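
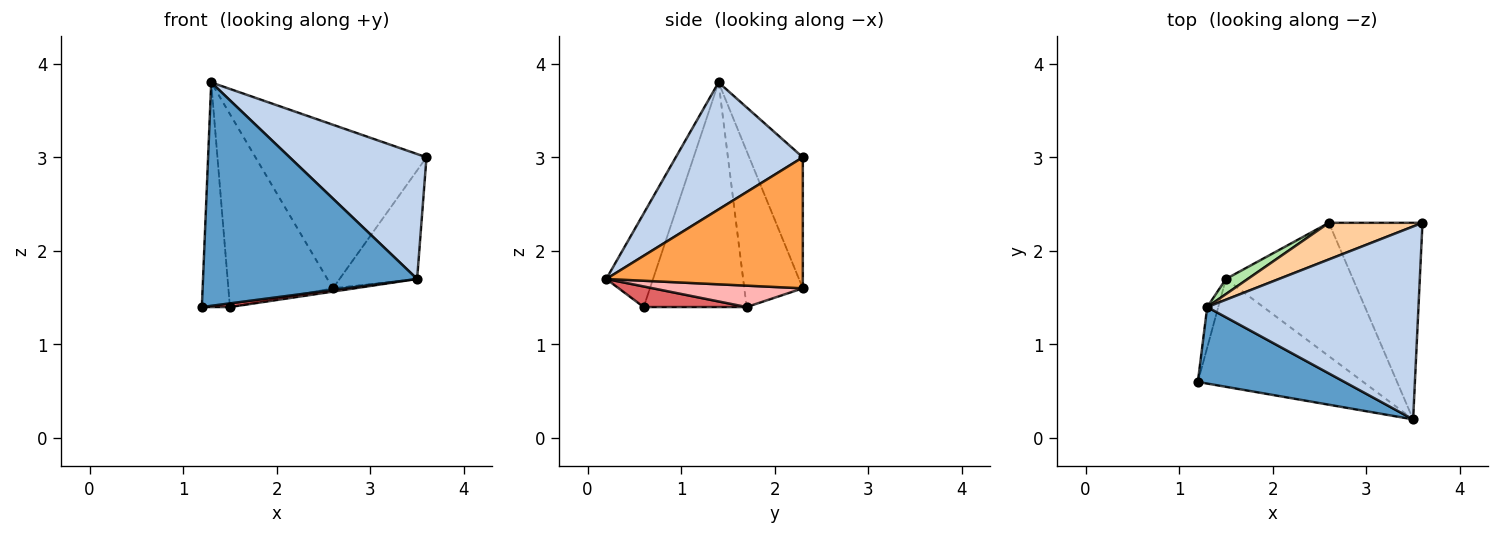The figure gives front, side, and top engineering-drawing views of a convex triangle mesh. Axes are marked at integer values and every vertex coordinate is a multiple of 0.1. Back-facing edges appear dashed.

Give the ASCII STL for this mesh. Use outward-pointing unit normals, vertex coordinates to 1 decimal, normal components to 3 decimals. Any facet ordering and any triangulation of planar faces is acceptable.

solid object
 facet normal -0.203 -0.926 0.317
  outer loop
   vertex 1.3 1.4 3.8
   vertex 1.2 0.6 1.4
   vertex 3.5 0.2 1.7
  endloop
 endfacet
 facet normal 0.451 -0.485 0.749
  outer loop
   vertex 1.3 1.4 3.8
   vertex 3.5 0.2 1.7
   vertex 3.6 2.3 3.0
  endloop
 endfacet
 facet normal 0.775 0.306 -0.553
  outer loop
   vertex 2.6 2.3 1.6
   vertex 3.6 2.3 3.0
   vertex 3.5 0.2 1.7
  endloop
 endfacet
 facet normal -0.292 0.933 0.209
  outer loop
   vertex 2.6 2.3 1.6
   vertex 1.3 1.4 3.8
   vertex 3.6 2.3 3.0
  endloop
 endfacet
 facet normal -0.964 0.263 -0.047
  outer loop
   vertex 1.5 1.7 1.4
   vertex 1.2 0.6 1.4
   vertex 1.3 1.4 3.8
  endloop
 endfacet
 facet normal -0.487 0.871 0.068
  outer loop
   vertex 1.5 1.7 1.4
   vertex 1.3 1.4 3.8
   vertex 2.6 2.3 1.6
  endloop
 endfacet
 facet normal 0.124 -0.034 -0.992
  outer loop
   vertex 1.5 1.7 1.4
   vertex 3.5 0.2 1.7
   vertex 1.2 0.6 1.4
  endloop
 endfacet
 facet normal 0.166 0.024 -0.986
  outer loop
   vertex 1.5 1.7 1.4
   vertex 2.6 2.3 1.6
   vertex 3.5 0.2 1.7
  endloop
 endfacet
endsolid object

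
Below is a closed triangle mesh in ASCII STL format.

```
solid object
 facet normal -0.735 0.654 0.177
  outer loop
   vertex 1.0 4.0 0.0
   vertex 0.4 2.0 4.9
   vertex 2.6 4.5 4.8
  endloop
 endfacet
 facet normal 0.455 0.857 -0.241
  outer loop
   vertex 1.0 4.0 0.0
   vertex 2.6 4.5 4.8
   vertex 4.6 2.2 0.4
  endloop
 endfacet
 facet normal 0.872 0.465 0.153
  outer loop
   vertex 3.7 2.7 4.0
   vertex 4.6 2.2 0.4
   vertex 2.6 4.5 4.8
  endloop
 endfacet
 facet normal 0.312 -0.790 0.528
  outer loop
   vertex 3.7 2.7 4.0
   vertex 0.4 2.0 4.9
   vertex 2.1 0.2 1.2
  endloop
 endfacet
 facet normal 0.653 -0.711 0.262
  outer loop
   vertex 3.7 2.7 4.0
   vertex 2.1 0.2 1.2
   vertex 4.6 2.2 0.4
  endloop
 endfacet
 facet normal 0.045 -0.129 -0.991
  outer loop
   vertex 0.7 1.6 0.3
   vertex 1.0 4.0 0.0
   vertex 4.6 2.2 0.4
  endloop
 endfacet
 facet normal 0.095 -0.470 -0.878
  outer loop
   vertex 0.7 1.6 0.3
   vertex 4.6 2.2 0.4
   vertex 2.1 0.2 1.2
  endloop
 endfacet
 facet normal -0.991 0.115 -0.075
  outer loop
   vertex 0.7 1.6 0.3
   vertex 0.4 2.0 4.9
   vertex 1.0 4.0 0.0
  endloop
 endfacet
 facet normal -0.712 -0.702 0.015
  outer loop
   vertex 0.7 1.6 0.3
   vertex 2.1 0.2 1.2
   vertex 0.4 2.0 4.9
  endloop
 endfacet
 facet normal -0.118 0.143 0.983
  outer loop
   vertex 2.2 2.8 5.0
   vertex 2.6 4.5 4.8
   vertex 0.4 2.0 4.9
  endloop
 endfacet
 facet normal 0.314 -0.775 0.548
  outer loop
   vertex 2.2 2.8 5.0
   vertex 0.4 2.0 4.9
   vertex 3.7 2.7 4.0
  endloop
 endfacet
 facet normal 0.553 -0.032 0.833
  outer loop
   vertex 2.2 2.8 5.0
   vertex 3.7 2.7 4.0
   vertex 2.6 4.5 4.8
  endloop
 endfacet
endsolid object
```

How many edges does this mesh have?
18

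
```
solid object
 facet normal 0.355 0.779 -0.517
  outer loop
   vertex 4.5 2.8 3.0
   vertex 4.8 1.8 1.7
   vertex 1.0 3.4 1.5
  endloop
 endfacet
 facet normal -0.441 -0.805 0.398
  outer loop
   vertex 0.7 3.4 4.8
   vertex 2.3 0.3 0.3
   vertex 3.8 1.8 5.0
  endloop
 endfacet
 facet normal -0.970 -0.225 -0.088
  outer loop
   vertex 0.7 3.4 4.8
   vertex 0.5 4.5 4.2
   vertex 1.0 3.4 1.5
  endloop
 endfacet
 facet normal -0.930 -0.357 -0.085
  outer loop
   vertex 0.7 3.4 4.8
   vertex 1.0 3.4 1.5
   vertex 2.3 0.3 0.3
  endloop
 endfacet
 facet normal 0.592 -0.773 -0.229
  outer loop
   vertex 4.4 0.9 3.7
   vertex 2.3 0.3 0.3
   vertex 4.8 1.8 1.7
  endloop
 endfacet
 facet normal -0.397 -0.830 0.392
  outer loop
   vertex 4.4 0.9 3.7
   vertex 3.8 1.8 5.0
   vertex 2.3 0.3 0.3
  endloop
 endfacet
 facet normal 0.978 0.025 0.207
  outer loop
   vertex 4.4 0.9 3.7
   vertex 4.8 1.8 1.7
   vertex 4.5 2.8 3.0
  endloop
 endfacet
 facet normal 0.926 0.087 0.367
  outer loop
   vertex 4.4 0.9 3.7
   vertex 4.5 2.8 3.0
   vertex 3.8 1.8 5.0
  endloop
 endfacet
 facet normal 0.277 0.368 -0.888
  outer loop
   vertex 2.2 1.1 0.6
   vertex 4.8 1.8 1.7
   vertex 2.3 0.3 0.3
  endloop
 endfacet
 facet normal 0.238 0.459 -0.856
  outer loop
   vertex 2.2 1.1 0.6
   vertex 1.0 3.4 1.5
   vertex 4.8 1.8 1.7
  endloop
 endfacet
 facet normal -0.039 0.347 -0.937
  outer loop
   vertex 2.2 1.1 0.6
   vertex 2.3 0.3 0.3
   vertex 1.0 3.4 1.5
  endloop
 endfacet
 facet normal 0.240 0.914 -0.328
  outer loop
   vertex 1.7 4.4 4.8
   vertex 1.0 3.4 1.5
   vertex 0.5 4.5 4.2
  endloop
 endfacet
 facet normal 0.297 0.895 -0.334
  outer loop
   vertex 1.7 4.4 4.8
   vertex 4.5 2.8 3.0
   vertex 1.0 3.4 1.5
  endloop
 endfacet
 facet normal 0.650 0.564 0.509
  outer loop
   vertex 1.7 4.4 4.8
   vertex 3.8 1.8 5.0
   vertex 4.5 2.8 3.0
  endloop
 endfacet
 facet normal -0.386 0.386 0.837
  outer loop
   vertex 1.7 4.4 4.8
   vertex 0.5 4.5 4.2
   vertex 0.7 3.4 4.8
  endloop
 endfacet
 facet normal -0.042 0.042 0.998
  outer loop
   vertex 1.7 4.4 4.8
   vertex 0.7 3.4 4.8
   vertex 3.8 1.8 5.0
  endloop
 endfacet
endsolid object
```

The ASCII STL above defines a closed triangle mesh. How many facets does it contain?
16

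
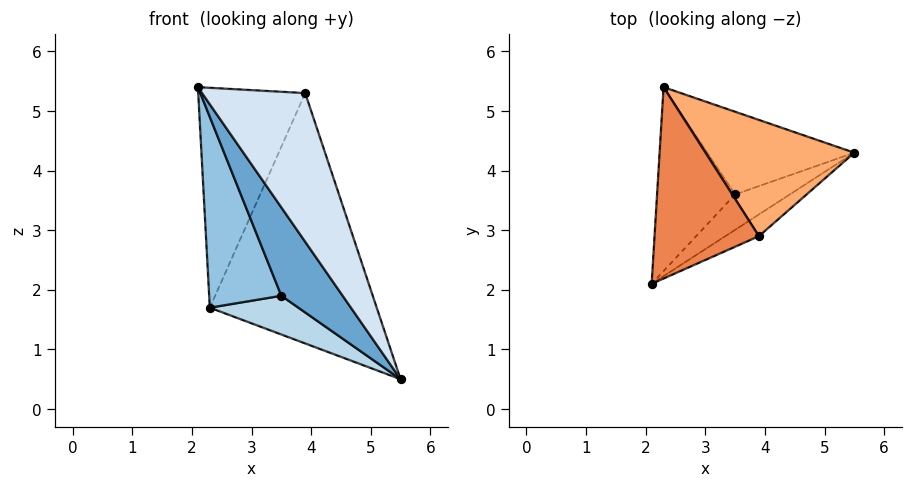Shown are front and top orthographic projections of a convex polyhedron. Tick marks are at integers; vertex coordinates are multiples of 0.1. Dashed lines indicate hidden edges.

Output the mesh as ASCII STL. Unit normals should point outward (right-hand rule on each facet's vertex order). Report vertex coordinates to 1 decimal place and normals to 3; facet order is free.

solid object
 facet normal 0.064 -0.926 -0.371
  outer loop
   vertex 3.5 3.6 1.9
   vertex 5.5 4.3 0.5
   vertex 2.1 2.1 5.4
  endloop
 endfacet
 facet normal -0.694 -0.518 -0.500
  outer loop
   vertex 3.5 3.6 1.9
   vertex 2.1 2.1 5.4
   vertex 2.3 5.4 1.7
  endloop
 endfacet
 facet normal -0.437 -0.382 -0.815
  outer loop
   vertex 3.5 3.6 1.9
   vertex 2.3 5.4 1.7
   vertex 5.5 4.3 0.5
  endloop
 endfacet
 facet normal 0.396 -0.908 -0.133
  outer loop
   vertex 3.9 2.9 5.3
   vertex 2.1 2.1 5.4
   vertex 5.5 4.3 0.5
  endloop
 endfacet
 facet normal -0.286 0.723 0.629
  outer loop
   vertex 3.9 2.9 5.3
   vertex 2.3 5.4 1.7
   vertex 2.1 2.1 5.4
  endloop
 endfacet
 facet normal 0.425 0.821 0.381
  outer loop
   vertex 3.9 2.9 5.3
   vertex 5.5 4.3 0.5
   vertex 2.3 5.4 1.7
  endloop
 endfacet
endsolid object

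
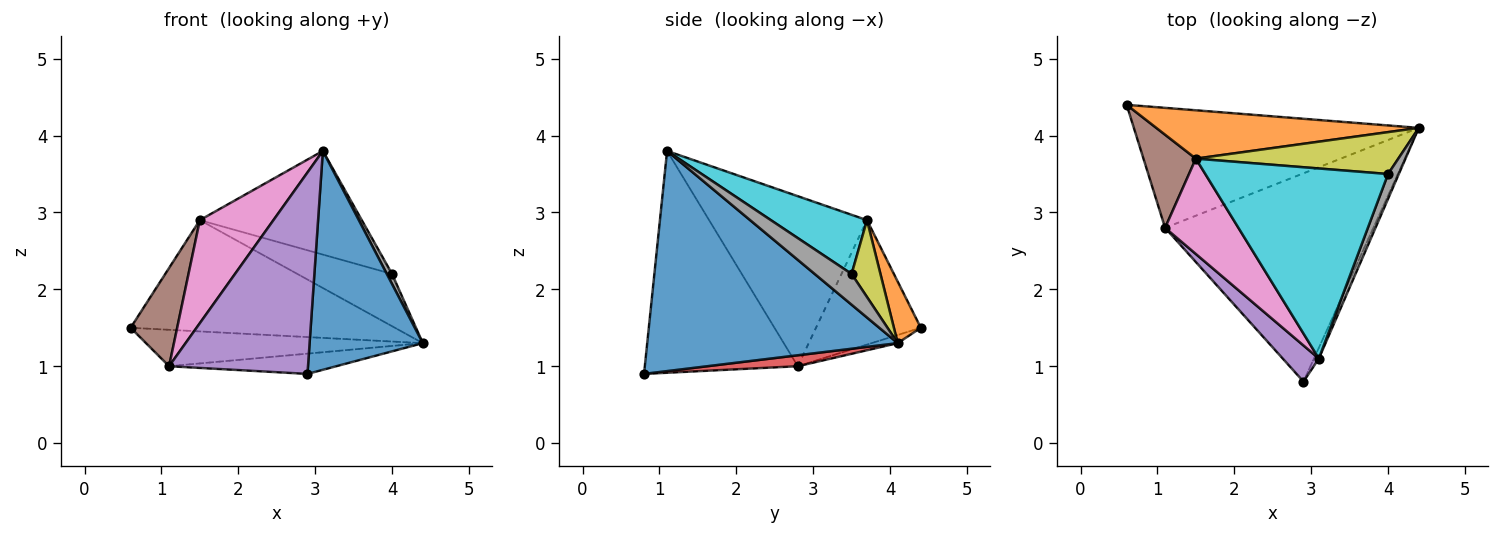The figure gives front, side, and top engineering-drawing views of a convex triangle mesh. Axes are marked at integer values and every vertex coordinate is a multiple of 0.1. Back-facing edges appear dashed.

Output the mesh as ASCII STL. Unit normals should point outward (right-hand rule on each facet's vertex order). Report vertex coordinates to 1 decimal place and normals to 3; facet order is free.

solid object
 facet normal 0.911 -0.412 -0.020
  outer loop
   vertex 3.1 1.1 3.8
   vertex 2.9 0.8 0.9
   vertex 4.4 4.1 1.3
  endloop
 endfacet
 facet normal 0.093 0.913 0.397
  outer loop
   vertex 1.5 3.7 2.9
   vertex 4.4 4.1 1.3
   vertex 0.6 4.4 1.5
  endloop
 endfacet
 facet normal -0.027 0.290 -0.957
  outer loop
   vertex 1.1 2.8 1.0
   vertex 0.6 4.4 1.5
   vertex 4.4 4.1 1.3
  endloop
 endfacet
 facet normal 0.052 0.097 -0.994
  outer loop
   vertex 1.1 2.8 1.0
   vertex 4.4 4.1 1.3
   vertex 2.9 0.8 0.9
  endloop
 endfacet
 facet normal -0.735 -0.667 0.120
  outer loop
   vertex 1.1 2.8 1.0
   vertex 2.9 0.8 0.9
   vertex 3.1 1.1 3.8
  endloop
 endfacet
 facet normal -0.853 -0.379 0.359
  outer loop
   vertex 1.1 2.8 1.0
   vertex 1.5 3.7 2.9
   vertex 0.6 4.4 1.5
  endloop
 endfacet
 facet normal -0.844 -0.393 0.364
  outer loop
   vertex 1.1 2.8 1.0
   vertex 3.1 1.1 3.8
   vertex 1.5 3.7 2.9
  endloop
 endfacet
 facet normal 0.936 -0.133 0.327
  outer loop
   vertex 4.0 3.5 2.2
   vertex 3.1 1.1 3.8
   vertex 4.4 4.1 1.3
  endloop
 endfacet
 facet normal 0.231 0.759 0.609
  outer loop
   vertex 4.0 3.5 2.2
   vertex 4.4 4.1 1.3
   vertex 1.5 3.7 2.9
  endloop
 endfacet
 facet normal 0.273 0.461 0.845
  outer loop
   vertex 4.0 3.5 2.2
   vertex 1.5 3.7 2.9
   vertex 3.1 1.1 3.8
  endloop
 endfacet
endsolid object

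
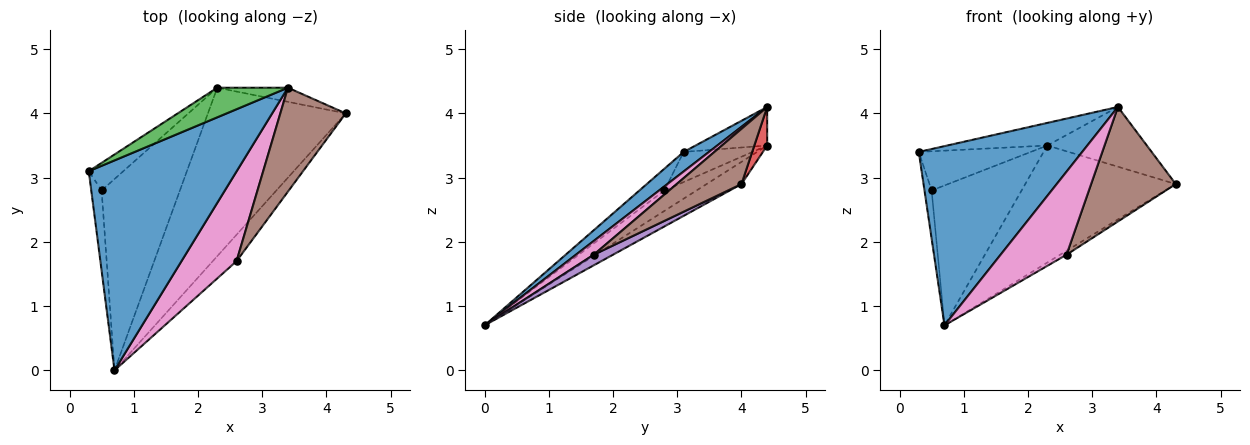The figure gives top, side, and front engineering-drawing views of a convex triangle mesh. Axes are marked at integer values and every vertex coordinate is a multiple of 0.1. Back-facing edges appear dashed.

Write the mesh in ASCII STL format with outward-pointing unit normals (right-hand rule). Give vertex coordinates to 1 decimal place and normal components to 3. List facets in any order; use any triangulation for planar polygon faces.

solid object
 facet normal 0.100 -0.646 0.757
  outer loop
   vertex 3.4 4.4 4.1
   vertex 0.3 3.1 3.4
   vertex 0.7 0.0 0.7
  endloop
 endfacet
 facet normal -0.131 0.566 -0.814
  outer loop
   vertex 2.3 4.4 3.5
   vertex 4.3 4.0 2.9
   vertex 0.7 0.0 0.7
  endloop
 endfacet
 facet normal -0.398 0.556 0.730
  outer loop
   vertex 2.3 4.4 3.5
   vertex 0.3 3.1 3.4
   vertex 3.4 4.4 4.1
  endloop
 endfacet
 facet normal 0.125 0.966 -0.228
  outer loop
   vertex 2.3 4.4 3.5
   vertex 3.4 4.4 4.1
   vertex 4.3 4.0 2.9
  endloop
 endfacet
 facet normal 0.404 0.135 -0.905
  outer loop
   vertex 2.6 1.7 1.8
   vertex 0.7 0.0 0.7
   vertex 4.3 4.0 2.9
  endloop
 endfacet
 facet normal 0.493 -0.644 0.585
  outer loop
   vertex 2.6 1.7 1.8
   vertex 4.3 4.0 2.9
   vertex 3.4 4.4 4.1
  endloop
 endfacet
 facet normal 0.180 -0.668 0.722
  outer loop
   vertex 2.6 1.7 1.8
   vertex 3.4 4.4 4.1
   vertex 0.7 0.0 0.7
  endloop
 endfacet
 facet normal -0.874 0.250 -0.416
  outer loop
   vertex 0.5 2.8 2.8
   vertex 0.7 0.0 0.7
   vertex 0.3 3.1 3.4
  endloop
 endfacet
 facet normal -0.449 0.730 -0.515
  outer loop
   vertex 0.5 2.8 2.8
   vertex 0.3 3.1 3.4
   vertex 2.3 4.4 3.5
  endloop
 endfacet
 facet normal -0.206 0.578 -0.790
  outer loop
   vertex 0.5 2.8 2.8
   vertex 2.3 4.4 3.5
   vertex 0.7 0.0 0.7
  endloop
 endfacet
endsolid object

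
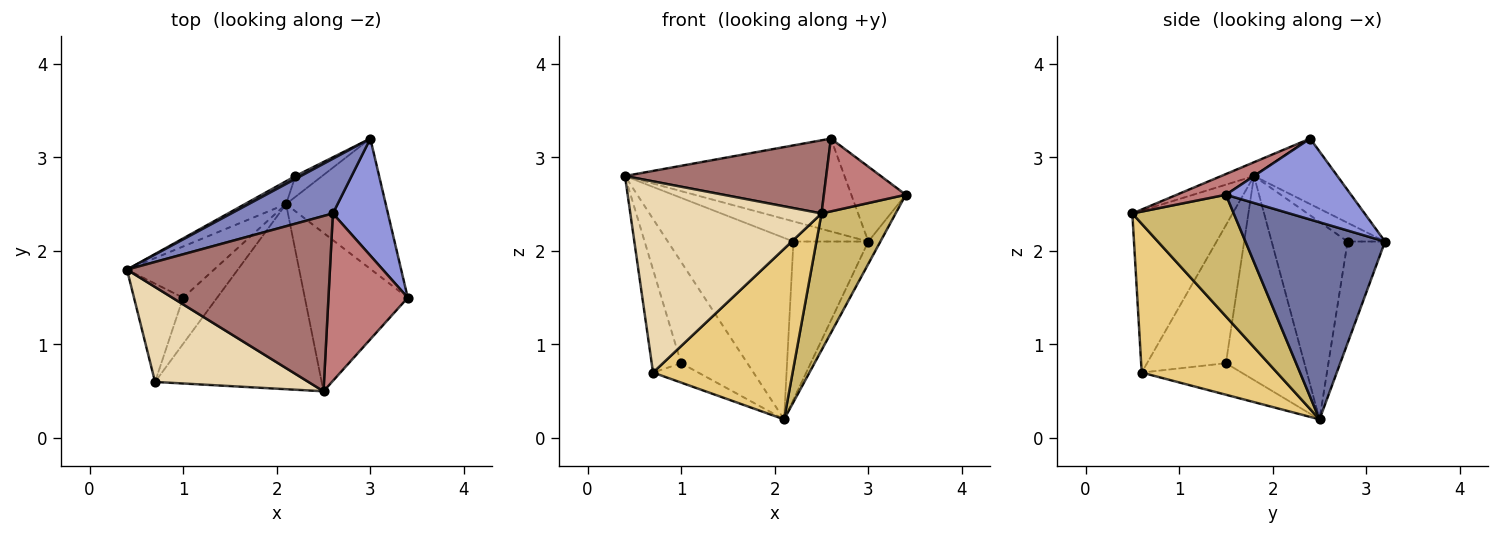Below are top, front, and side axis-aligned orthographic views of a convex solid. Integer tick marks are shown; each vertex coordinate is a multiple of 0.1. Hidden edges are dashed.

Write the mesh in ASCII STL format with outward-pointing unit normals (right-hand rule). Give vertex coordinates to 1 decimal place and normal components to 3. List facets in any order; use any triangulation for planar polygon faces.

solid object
 facet normal 0.890 0.077 -0.450
  outer loop
   vertex 2.1 2.5 0.2
   vertex 3.0 3.2 2.1
   vertex 3.4 1.5 2.6
  endloop
 endfacet
 facet normal -0.311 0.819 0.482
  outer loop
   vertex 2.6 2.4 3.2
   vertex 3.0 3.2 2.1
   vertex 0.4 1.8 2.8
  endloop
 endfacet
 facet normal 0.778 0.339 0.529
  outer loop
   vertex 2.6 2.4 3.2
   vertex 3.4 1.5 2.6
   vertex 3.0 3.2 2.1
  endloop
 endfacet
 facet normal -0.444 0.887 0.127
  outer loop
   vertex 2.2 2.8 2.1
   vertex 0.4 1.8 2.8
   vertex 3.0 3.2 2.1
  endloop
 endfacet
 facet normal -0.514 0.851 -0.107
  outer loop
   vertex 2.2 2.8 2.1
   vertex 2.1 2.5 0.2
   vertex 0.4 1.8 2.8
  endloop
 endfacet
 facet normal -0.444 0.888 -0.117
  outer loop
   vertex 2.2 2.8 2.1
   vertex 3.0 3.2 2.1
   vertex 2.1 2.5 0.2
  endloop
 endfacet
 facet normal -0.727 0.613 -0.310
  outer loop
   vertex 1.0 1.5 0.8
   vertex 0.4 1.8 2.8
   vertex 2.1 2.5 0.2
  endloop
 endfacet
 facet normal -0.889 0.331 -0.316
  outer loop
   vertex 1.0 1.5 0.8
   vertex 0.7 0.6 0.7
   vertex 0.4 1.8 2.8
  endloop
 endfacet
 facet normal -0.650 0.294 -0.701
  outer loop
   vertex 1.0 1.5 0.8
   vertex 2.1 2.5 0.2
   vertex 0.7 0.6 0.7
  endloop
 endfacet
 facet normal 0.667 -0.487 -0.564
  outer loop
   vertex 2.5 0.5 2.4
   vertex 2.1 2.5 0.2
   vertex 3.4 1.5 2.6
  endloop
 endfacet
 facet normal 0.549 -0.566 -0.615
  outer loop
   vertex 2.5 0.5 2.4
   vertex 0.7 0.6 0.7
   vertex 2.1 2.5 0.2
  endloop
 endfacet
 facet normal -0.425 -0.811 0.403
  outer loop
   vertex 2.5 0.5 2.4
   vertex 0.4 1.8 2.8
   vertex 0.7 0.6 0.7
  endloop
 endfacet
 facet normal -0.063 -0.384 0.921
  outer loop
   vertex 2.5 0.5 2.4
   vertex 2.6 2.4 3.2
   vertex 0.4 1.8 2.8
  endloop
 endfacet
 facet normal 0.233 -0.388 0.892
  outer loop
   vertex 2.5 0.5 2.4
   vertex 3.4 1.5 2.6
   vertex 2.6 2.4 3.2
  endloop
 endfacet
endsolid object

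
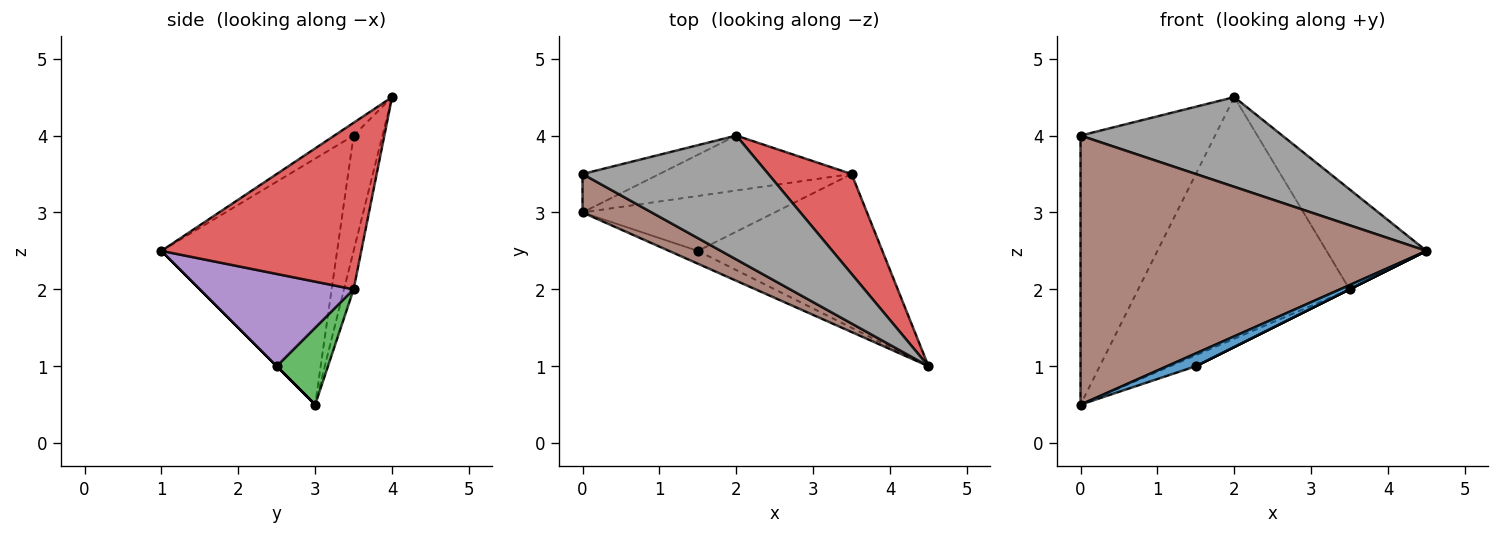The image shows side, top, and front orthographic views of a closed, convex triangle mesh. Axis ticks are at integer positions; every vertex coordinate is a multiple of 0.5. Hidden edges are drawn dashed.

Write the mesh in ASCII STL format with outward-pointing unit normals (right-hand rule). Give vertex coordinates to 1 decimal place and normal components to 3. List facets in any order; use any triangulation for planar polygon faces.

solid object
 facet normal 0.000 -0.707 -0.707
  outer loop
   vertex 1.5 2.5 1.0
   vertex 4.5 1.0 2.5
   vertex 0.0 3.0 0.5
  endloop
 endfacet
 facet normal -0.044 0.974 -0.221
  outer loop
   vertex 3.5 3.5 2.0
   vertex 0.0 3.0 0.5
   vertex 2.0 4.0 4.5
  endloop
 endfacet
 facet normal 0.365 0.183 -0.913
  outer loop
   vertex 3.5 3.5 2.0
   vertex 1.5 2.5 1.0
   vertex 0.0 3.0 0.5
  endloop
 endfacet
 facet normal 0.816 0.408 0.408
  outer loop
   vertex 3.5 3.5 2.0
   vertex 2.0 4.0 4.5
   vertex 4.5 1.0 2.5
  endloop
 endfacet
 facet normal 0.447 0.000 -0.894
  outer loop
   vertex 3.5 3.5 2.0
   vertex 4.5 1.0 2.5
   vertex 1.5 2.5 1.0
  endloop
 endfacet
 facet normal -0.449 -0.884 0.126
  outer loop
   vertex 0.0 3.5 4.0
   vertex 0.0 3.0 0.5
   vertex 4.5 1.0 2.5
  endloop
 endfacet
 facet normal -0.208 0.968 -0.138
  outer loop
   vertex 0.0 3.5 4.0
   vertex 2.0 4.0 4.5
   vertex 0.0 3.0 0.5
  endloop
 endfacet
 facet normal -0.056 -0.586 0.809
  outer loop
   vertex 0.0 3.5 4.0
   vertex 4.5 1.0 2.5
   vertex 2.0 4.0 4.5
  endloop
 endfacet
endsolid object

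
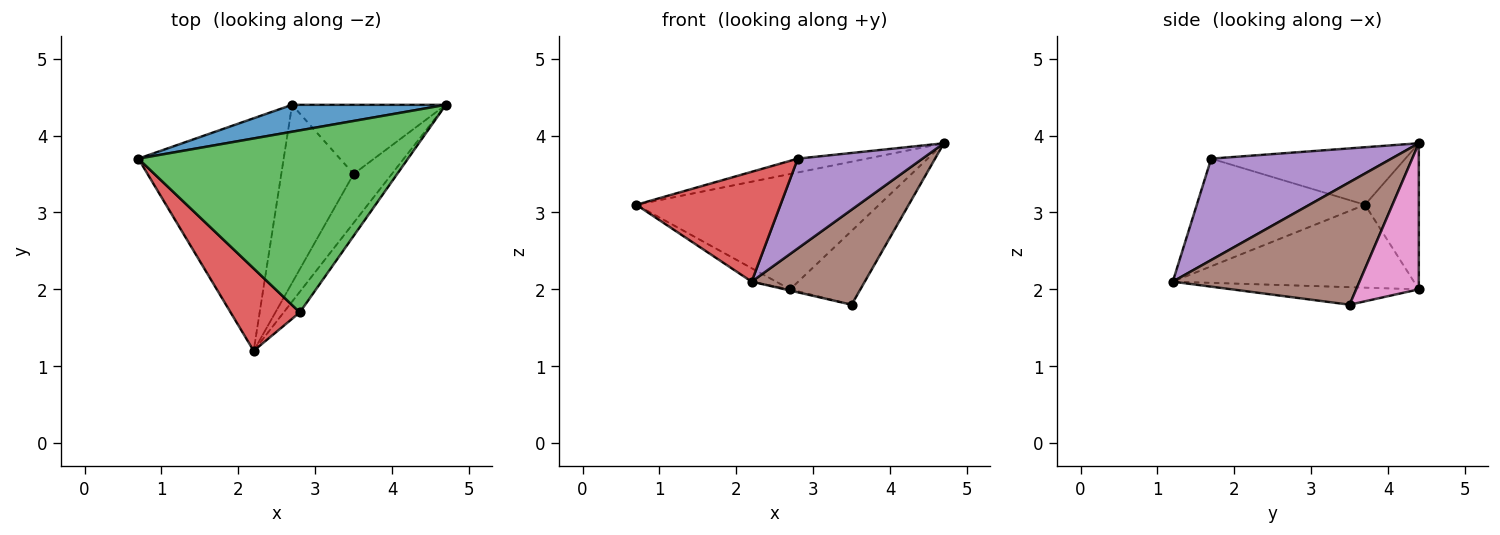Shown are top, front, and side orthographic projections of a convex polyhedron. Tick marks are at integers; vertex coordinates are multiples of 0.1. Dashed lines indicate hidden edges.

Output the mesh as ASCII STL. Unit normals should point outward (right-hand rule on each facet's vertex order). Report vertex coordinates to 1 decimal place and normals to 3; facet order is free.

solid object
 facet normal -0.211 0.952 0.222
  outer loop
   vertex 2.7 4.4 2.0
   vertex 0.7 3.7 3.1
   vertex 4.7 4.4 3.9
  endloop
 endfacet
 facet normal -0.495 0.050 -0.868
  outer loop
   vertex 2.7 4.4 2.0
   vertex 2.2 1.2 2.1
   vertex 0.7 3.7 3.1
  endloop
 endfacet
 facet normal -0.208 0.074 0.975
  outer loop
   vertex 2.8 1.7 3.7
   vertex 4.7 4.4 3.9
   vertex 0.7 3.7 3.1
  endloop
 endfacet
 facet normal -0.682 -0.585 0.439
  outer loop
   vertex 2.8 1.7 3.7
   vertex 0.7 3.7 3.1
   vertex 2.2 1.2 2.1
  endloop
 endfacet
 facet normal 0.815 -0.564 -0.129
  outer loop
   vertex 2.8 1.7 3.7
   vertex 2.2 1.2 2.1
   vertex 4.7 4.4 3.9
  endloop
 endfacet
 facet normal 0.826 -0.501 -0.258
  outer loop
   vertex 3.5 3.5 1.8
   vertex 4.7 4.4 3.9
   vertex 2.2 1.2 2.1
  endloop
 endfacet
 facet normal 0.545 0.612 -0.574
  outer loop
   vertex 3.5 3.5 1.8
   vertex 2.7 4.4 2.0
   vertex 4.7 4.4 3.9
  endloop
 endfacet
 facet normal -0.236 0.006 -0.972
  outer loop
   vertex 3.5 3.5 1.8
   vertex 2.2 1.2 2.1
   vertex 2.7 4.4 2.0
  endloop
 endfacet
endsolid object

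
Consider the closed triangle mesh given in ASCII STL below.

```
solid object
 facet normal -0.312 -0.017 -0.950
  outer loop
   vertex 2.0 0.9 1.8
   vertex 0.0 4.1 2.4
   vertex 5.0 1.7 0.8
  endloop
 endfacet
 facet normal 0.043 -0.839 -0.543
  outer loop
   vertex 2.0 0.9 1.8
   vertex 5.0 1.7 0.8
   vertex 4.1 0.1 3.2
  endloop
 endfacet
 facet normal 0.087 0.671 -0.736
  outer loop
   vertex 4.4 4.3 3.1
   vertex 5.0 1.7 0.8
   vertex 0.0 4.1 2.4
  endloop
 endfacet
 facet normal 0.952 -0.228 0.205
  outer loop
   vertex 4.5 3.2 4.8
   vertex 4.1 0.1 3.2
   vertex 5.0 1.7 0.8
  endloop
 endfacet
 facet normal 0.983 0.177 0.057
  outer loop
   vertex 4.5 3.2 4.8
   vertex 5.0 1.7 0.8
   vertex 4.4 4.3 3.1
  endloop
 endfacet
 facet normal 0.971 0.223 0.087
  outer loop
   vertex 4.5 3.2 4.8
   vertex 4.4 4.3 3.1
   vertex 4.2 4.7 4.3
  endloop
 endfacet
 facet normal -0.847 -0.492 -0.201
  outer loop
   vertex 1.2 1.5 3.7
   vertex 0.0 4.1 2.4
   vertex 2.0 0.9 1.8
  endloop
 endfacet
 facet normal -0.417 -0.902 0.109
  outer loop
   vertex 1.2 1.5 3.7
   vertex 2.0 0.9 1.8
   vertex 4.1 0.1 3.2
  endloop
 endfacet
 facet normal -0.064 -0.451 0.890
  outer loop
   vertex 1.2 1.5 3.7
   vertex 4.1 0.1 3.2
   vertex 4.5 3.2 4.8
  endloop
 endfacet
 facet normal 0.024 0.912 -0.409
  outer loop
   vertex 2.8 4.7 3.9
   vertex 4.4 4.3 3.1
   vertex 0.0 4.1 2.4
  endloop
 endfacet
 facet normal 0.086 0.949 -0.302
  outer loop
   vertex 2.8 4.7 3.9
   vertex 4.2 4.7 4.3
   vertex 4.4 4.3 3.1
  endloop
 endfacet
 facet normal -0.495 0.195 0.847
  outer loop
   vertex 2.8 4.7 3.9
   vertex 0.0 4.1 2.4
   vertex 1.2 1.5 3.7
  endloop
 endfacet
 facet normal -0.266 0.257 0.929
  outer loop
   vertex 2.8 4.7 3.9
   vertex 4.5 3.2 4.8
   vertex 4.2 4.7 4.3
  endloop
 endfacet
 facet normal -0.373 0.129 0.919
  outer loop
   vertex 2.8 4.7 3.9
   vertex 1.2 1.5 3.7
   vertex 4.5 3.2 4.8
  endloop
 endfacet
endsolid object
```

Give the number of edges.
21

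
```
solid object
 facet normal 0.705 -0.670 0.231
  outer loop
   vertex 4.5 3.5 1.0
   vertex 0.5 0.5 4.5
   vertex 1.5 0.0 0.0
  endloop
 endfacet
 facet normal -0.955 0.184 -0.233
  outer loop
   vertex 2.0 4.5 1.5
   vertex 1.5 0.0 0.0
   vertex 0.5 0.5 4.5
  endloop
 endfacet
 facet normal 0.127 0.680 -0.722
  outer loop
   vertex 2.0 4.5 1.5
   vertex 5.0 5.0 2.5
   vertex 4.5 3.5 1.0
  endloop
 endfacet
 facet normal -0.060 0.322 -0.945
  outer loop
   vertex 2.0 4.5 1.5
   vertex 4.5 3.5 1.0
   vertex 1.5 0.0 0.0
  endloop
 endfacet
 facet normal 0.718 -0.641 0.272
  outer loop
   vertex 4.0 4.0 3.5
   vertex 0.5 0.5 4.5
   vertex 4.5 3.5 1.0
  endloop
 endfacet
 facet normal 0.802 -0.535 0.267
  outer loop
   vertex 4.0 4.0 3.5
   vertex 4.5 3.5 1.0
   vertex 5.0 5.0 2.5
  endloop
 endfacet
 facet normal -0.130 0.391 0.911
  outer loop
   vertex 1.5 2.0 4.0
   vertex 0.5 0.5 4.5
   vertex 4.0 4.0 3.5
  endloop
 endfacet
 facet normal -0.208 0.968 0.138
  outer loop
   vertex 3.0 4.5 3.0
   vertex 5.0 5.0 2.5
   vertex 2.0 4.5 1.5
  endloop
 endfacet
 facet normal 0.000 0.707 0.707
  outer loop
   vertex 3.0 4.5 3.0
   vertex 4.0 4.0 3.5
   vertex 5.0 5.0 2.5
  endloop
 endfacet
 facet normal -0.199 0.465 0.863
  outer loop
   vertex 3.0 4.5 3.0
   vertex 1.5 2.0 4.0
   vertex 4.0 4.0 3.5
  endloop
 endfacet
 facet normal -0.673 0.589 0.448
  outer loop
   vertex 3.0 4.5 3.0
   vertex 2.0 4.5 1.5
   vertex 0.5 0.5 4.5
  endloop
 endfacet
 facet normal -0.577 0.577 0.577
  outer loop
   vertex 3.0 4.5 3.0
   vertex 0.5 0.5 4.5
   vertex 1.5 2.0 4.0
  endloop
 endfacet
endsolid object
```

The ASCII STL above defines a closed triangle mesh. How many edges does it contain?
18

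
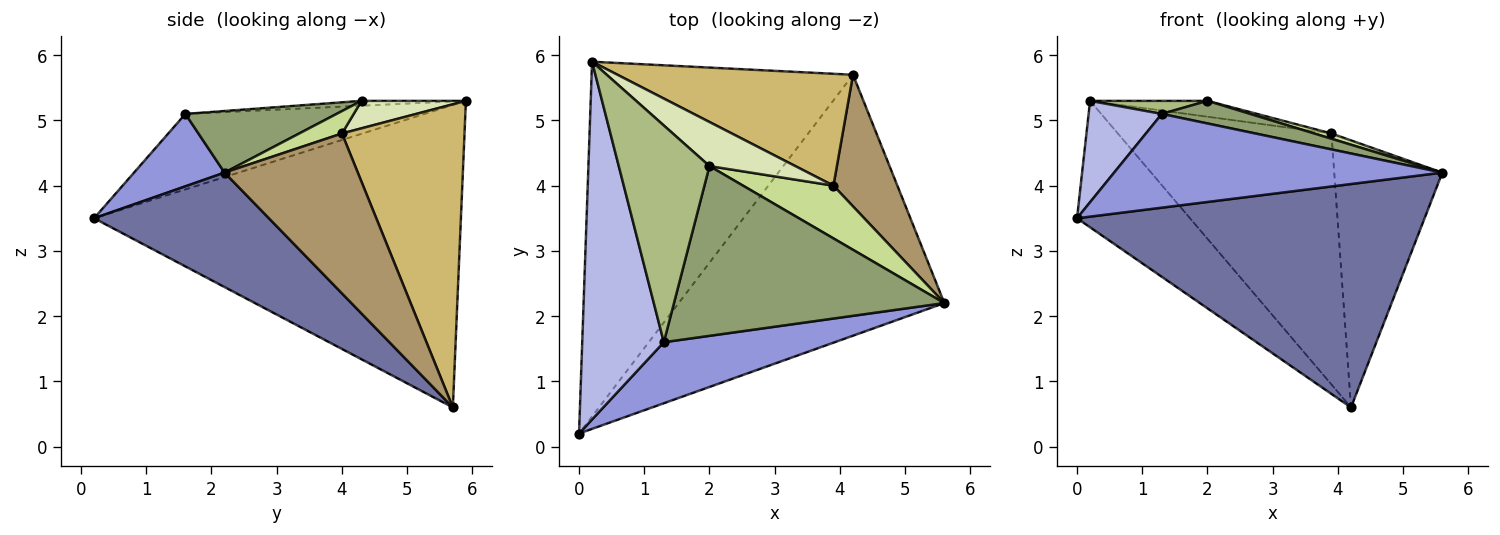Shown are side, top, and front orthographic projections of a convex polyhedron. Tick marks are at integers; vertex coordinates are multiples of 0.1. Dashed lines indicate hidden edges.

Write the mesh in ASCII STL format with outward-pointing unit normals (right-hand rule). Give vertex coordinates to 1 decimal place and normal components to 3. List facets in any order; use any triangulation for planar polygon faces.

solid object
 facet normal 0.311 -0.618 -0.722
  outer loop
   vertex 4.2 5.7 0.6
   vertex 5.6 2.2 4.2
   vertex 0.0 0.2 3.5
  endloop
 endfacet
 facet normal -0.737 0.227 -0.637
  outer loop
   vertex 4.2 5.7 0.6
   vertex 0.0 0.2 3.5
   vertex 0.2 5.9 5.3
  endloop
 endfacet
 facet normal 0.225 -0.817 0.532
  outer loop
   vertex 1.3 1.6 5.1
   vertex 0.0 0.2 3.5
   vertex 5.6 2.2 4.2
  endloop
 endfacet
 facet normal -0.665 -0.204 0.718
  outer loop
   vertex 1.3 1.6 5.1
   vertex 0.2 5.9 5.3
   vertex 0.0 0.2 3.5
  endloop
 endfacet
 facet normal 0.220 -0.129 0.967
  outer loop
   vertex 2.0 4.3 5.3
   vertex 1.3 1.6 5.1
   vertex 5.6 2.2 4.2
  endloop
 endfacet
 facet normal -0.053 -0.060 0.997
  outer loop
   vertex 2.0 4.3 5.3
   vertex 0.2 5.9 5.3
   vertex 1.3 1.6 5.1
  endloop
 endfacet
 facet normal 0.239 -0.096 0.966
  outer loop
   vertex 3.9 4.0 4.8
   vertex 2.0 4.3 5.3
   vertex 5.6 2.2 4.2
  endloop
 endfacet
 facet normal 0.288 0.324 0.901
  outer loop
   vertex 3.9 4.0 4.8
   vertex 0.2 5.9 5.3
   vertex 2.0 4.3 5.3
  endloop
 endfacet
 facet normal 0.742 0.602 0.297
  outer loop
   vertex 3.9 4.0 4.8
   vertex 5.6 2.2 4.2
   vertex 4.2 5.7 0.6
  endloop
 endfacet
 facet normal 0.464 0.809 0.361
  outer loop
   vertex 3.9 4.0 4.8
   vertex 4.2 5.7 0.6
   vertex 0.2 5.9 5.3
  endloop
 endfacet
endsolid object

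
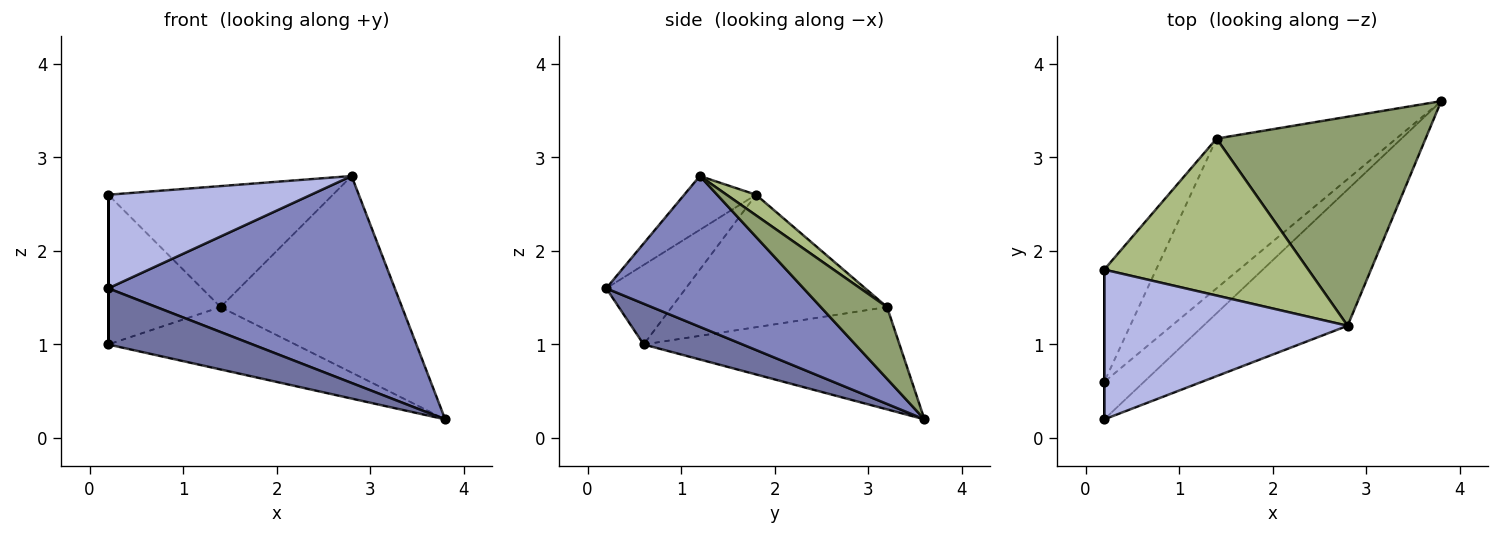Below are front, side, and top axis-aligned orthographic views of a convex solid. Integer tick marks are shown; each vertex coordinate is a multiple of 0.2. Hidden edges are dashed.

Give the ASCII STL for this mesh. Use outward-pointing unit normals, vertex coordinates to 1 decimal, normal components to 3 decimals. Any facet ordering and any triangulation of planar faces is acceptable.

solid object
 facet normal 0.495 -0.723 -0.482
  outer loop
   vertex 0.2 0.2 1.6
   vertex 0.2 0.6 1.0
   vertex 3.8 3.6 0.2
  endloop
 endfacet
 facet normal 0.498 -0.724 -0.477
  outer loop
   vertex 0.2 0.2 1.6
   vertex 3.8 3.6 0.2
   vertex 2.8 1.2 2.8
  endloop
 endfacet
 facet normal -1.000 0.000 0.000
  outer loop
   vertex 0.2 1.8 2.6
   vertex 0.2 0.6 1.0
   vertex 0.2 0.2 1.6
  endloop
 endfacet
 facet normal -0.184 -0.521 0.833
  outer loop
   vertex 0.2 1.8 2.6
   vertex 0.2 0.2 1.6
   vertex 2.8 1.2 2.8
  endloop
 endfacet
 facet normal 0.243 0.665 0.707
  outer loop
   vertex 1.4 3.2 1.4
   vertex 2.8 1.2 2.8
   vertex 3.8 3.6 0.2
  endloop
 endfacet
 facet normal 0.080 0.608 0.790
  outer loop
   vertex 1.4 3.2 1.4
   vertex 0.2 1.8 2.6
   vertex 2.8 1.2 2.8
  endloop
 endfacet
 facet normal -0.465 0.340 -0.817
  outer loop
   vertex 1.4 3.2 1.4
   vertex 3.8 3.6 0.2
   vertex 0.2 0.6 1.0
  endloop
 endfacet
 facet normal -0.838 0.437 -0.328
  outer loop
   vertex 1.4 3.2 1.4
   vertex 0.2 0.6 1.0
   vertex 0.2 1.8 2.6
  endloop
 endfacet
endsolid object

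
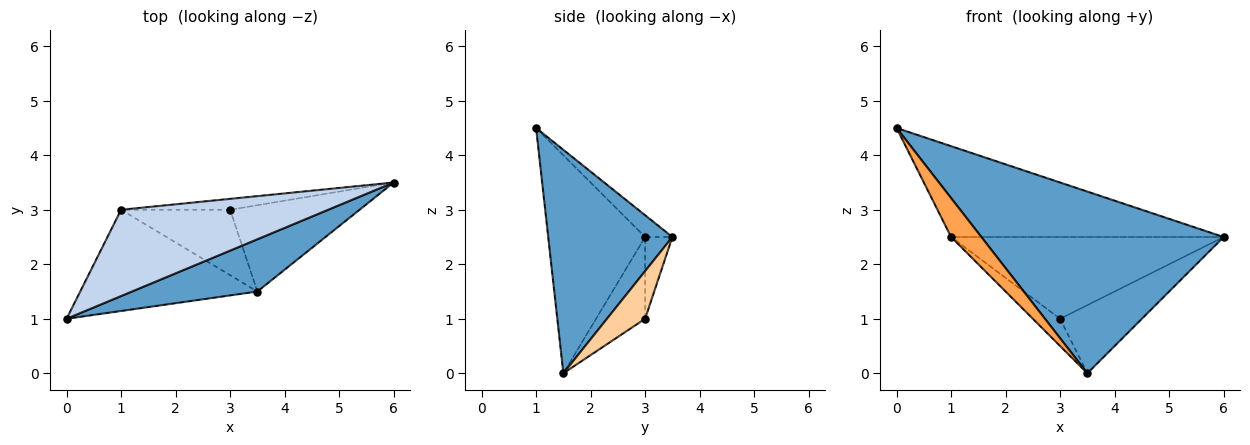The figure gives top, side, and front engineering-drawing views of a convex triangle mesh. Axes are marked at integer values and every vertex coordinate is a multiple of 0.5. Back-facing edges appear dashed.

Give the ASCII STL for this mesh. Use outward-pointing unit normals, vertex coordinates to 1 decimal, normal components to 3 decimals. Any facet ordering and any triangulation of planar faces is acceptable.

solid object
 facet normal 0.442 -0.862 0.248
  outer loop
   vertex 3.5 1.5 0.0
   vertex 6.0 3.5 2.5
   vertex 0.0 1.0 4.5
  endloop
 endfacet
 facet normal -0.072 0.723 0.687
  outer loop
   vertex 1.0 3.0 2.5
   vertex 0.0 1.0 4.5
   vertex 6.0 3.5 2.5
  endloop
 endfacet
 facet normal -0.754 -0.236 -0.613
  outer loop
   vertex 1.0 3.0 2.5
   vertex 3.5 1.5 0.0
   vertex 0.0 1.0 4.5
  endloop
 endfacet
 facet normal 0.278 0.595 -0.754
  outer loop
   vertex 3.0 3.0 1.0
   vertex 6.0 3.5 2.5
   vertex 3.5 1.5 0.0
  endloop
 endfacet
 facet normal -0.099 0.986 -0.132
  outer loop
   vertex 3.0 3.0 1.0
   vertex 1.0 3.0 2.5
   vertex 6.0 3.5 2.5
  endloop
 endfacet
 facet normal -0.569 0.316 -0.759
  outer loop
   vertex 3.0 3.0 1.0
   vertex 3.5 1.5 0.0
   vertex 1.0 3.0 2.5
  endloop
 endfacet
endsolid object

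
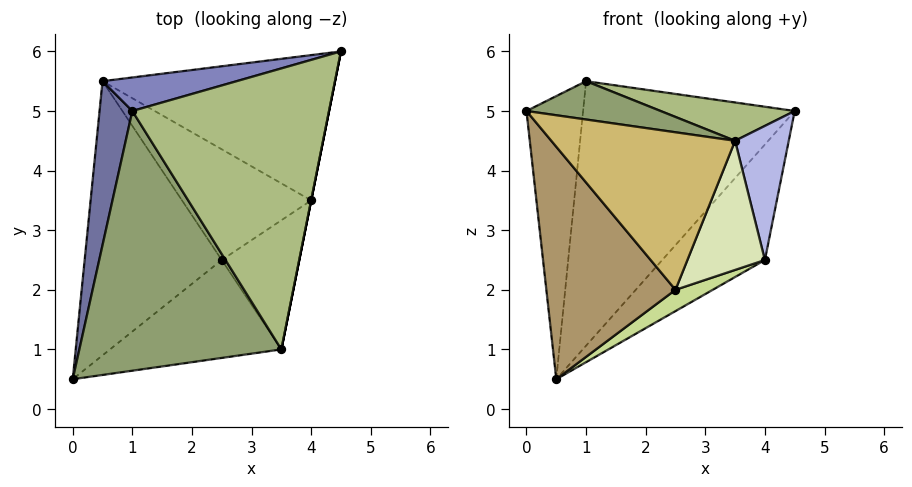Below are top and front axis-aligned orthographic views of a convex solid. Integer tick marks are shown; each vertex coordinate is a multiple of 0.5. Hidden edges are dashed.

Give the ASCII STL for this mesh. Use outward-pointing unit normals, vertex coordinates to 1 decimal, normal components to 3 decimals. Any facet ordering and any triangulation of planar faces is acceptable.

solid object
 facet normal -0.972 0.203 0.118
  outer loop
   vertex 1.0 5.0 5.5
   vertex 0.5 5.5 0.5
   vertex 0.0 0.5 5.0
  endloop
 endfacet
 facet normal -0.257 0.959 0.122
  outer loop
   vertex 1.0 5.0 5.5
   vertex 4.5 6.0 5.0
   vertex 0.5 5.5 0.5
  endloop
 endfacet
 facet normal 0.626 0.485 -0.610
  outer loop
   vertex 4.0 3.5 2.5
   vertex 0.5 5.5 0.5
   vertex 4.5 6.0 5.0
  endloop
 endfacet
 facet normal 0.981 -0.196 0.000
  outer loop
   vertex 3.5 1.0 4.5
   vertex 4.0 3.5 2.5
   vertex 4.5 6.0 5.0
  endloop
 endfacet
 facet normal 0.160 -0.144 0.977
  outer loop
   vertex 3.5 1.0 4.5
   vertex 1.0 5.0 5.5
   vertex 0.0 0.5 5.0
  endloop
 endfacet
 facet normal 0.177 -0.133 0.975
  outer loop
   vertex 3.5 1.0 4.5
   vertex 4.5 6.0 5.0
   vertex 1.0 5.0 5.5
  endloop
 endfacet
 facet normal 0.413 -0.172 -0.894
  outer loop
   vertex 2.5 2.5 2.0
   vertex 0.5 5.5 0.5
   vertex 4.0 3.5 2.5
  endloop
 endfacet
 facet normal 0.577 -0.577 -0.577
  outer loop
   vertex 2.5 2.5 2.0
   vertex 4.0 3.5 2.5
   vertex 3.5 1.0 4.5
  endloop
 endfacet
 facet normal -0.370 -0.601 -0.709
  outer loop
   vertex 2.5 2.5 2.0
   vertex 0.0 0.5 5.0
   vertex 0.5 5.5 0.5
  endloop
 endfacet
 facet normal 0.046 -0.848 -0.527
  outer loop
   vertex 2.5 2.5 2.0
   vertex 3.5 1.0 4.5
   vertex 0.0 0.5 5.0
  endloop
 endfacet
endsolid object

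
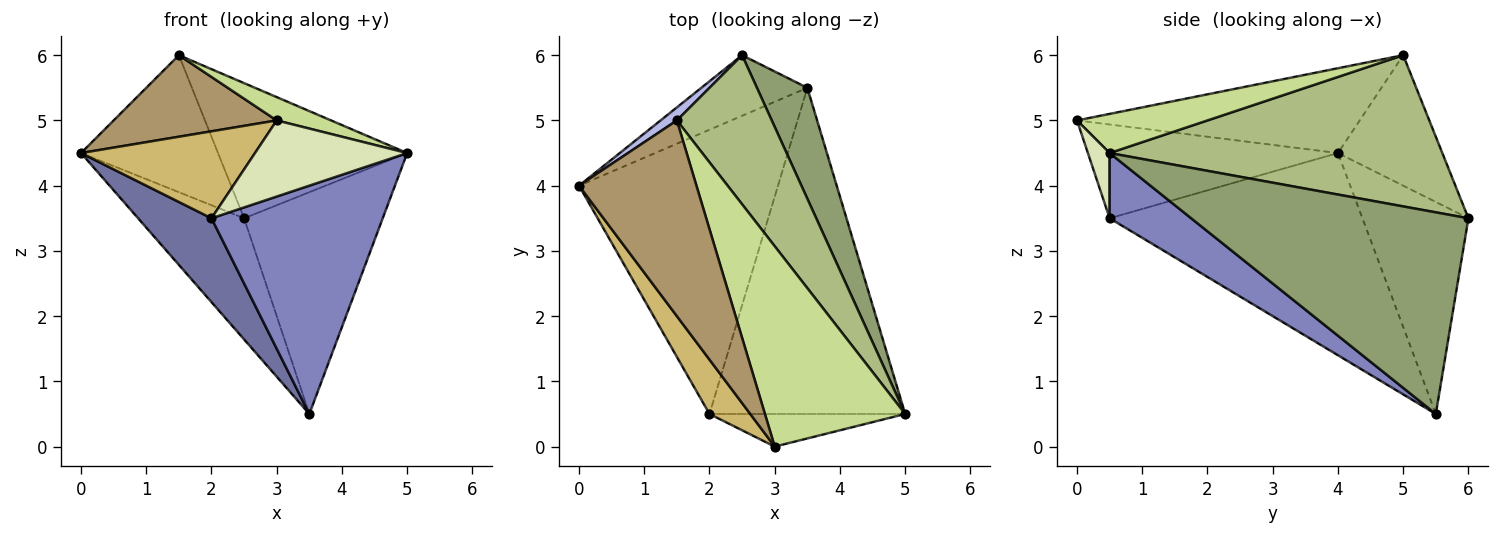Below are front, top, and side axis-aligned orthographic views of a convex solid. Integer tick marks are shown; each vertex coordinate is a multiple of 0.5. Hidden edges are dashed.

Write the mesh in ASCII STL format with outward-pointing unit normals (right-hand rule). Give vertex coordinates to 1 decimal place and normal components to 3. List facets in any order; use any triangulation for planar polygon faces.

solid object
 facet normal -0.698 -0.203 -0.687
  outer loop
   vertex 2.0 0.5 3.5
   vertex 0.0 4.0 4.5
   vertex 3.5 5.5 0.5
  endloop
 endfacet
 facet normal 0.263 -0.553 -0.790
  outer loop
   vertex 2.0 0.5 3.5
   vertex 3.5 5.5 0.5
   vertex 5.0 0.5 4.5
  endloop
 endfacet
 facet normal -0.667 0.667 -0.333
  outer loop
   vertex 2.5 6.0 3.5
   vertex 3.5 5.5 0.5
   vertex 0.0 4.0 4.5
  endloop
 endfacet
 facet normal -0.604 0.793 0.076
  outer loop
   vertex 2.5 6.0 3.5
   vertex 0.0 4.0 4.5
   vertex 1.5 5.0 6.0
  endloop
 endfacet
 facet normal 0.873 0.436 0.218
  outer loop
   vertex 2.5 6.0 3.5
   vertex 5.0 0.5 4.5
   vertex 3.5 5.5 0.5
  endloop
 endfacet
 facet normal 0.763 0.434 0.479
  outer loop
   vertex 2.5 6.0 3.5
   vertex 1.5 5.0 6.0
   vertex 5.0 0.5 4.5
  endloop
 endfacet
 facet normal 0.267 -0.111 0.957
  outer loop
   vertex 3.0 0.0 5.0
   vertex 5.0 0.5 4.5
   vertex 1.5 5.0 6.0
  endloop
 endfacet
 facet normal 0.130 -0.911 -0.391
  outer loop
   vertex 3.0 0.0 5.0
   vertex 2.0 0.5 3.5
   vertex 5.0 0.5 4.5
  endloop
 endfacet
 facet normal -0.555 -0.320 0.768
  outer loop
   vertex 3.0 0.0 5.0
   vertex 1.5 5.0 6.0
   vertex 0.0 4.0 4.5
  endloop
 endfacet
 facet normal -0.773 -0.538 0.336
  outer loop
   vertex 3.0 0.0 5.0
   vertex 0.0 4.0 4.5
   vertex 2.0 0.5 3.5
  endloop
 endfacet
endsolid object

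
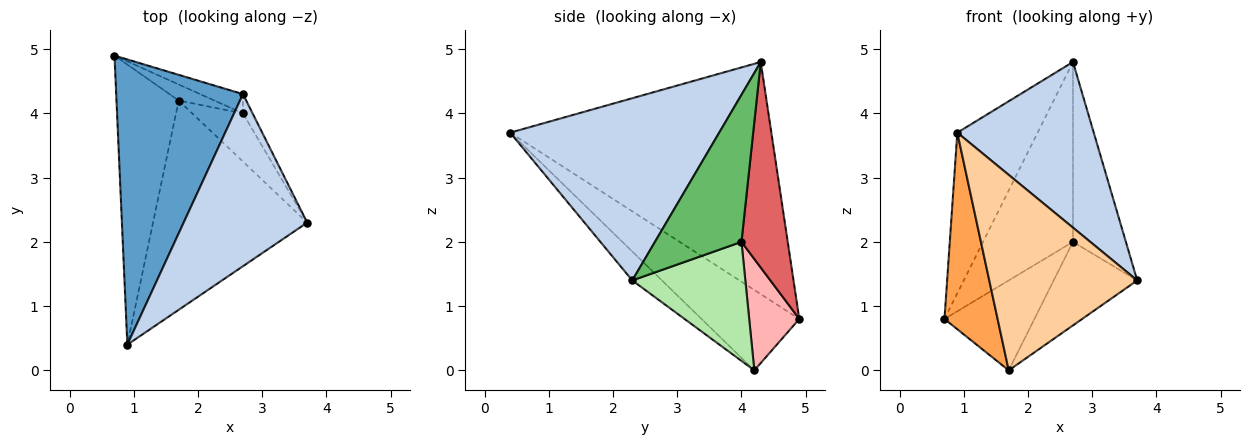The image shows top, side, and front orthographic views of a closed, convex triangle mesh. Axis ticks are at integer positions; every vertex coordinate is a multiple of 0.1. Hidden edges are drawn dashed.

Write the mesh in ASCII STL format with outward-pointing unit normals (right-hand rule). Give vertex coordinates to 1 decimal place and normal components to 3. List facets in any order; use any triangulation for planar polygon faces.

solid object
 facet normal -0.847 0.261 0.463
  outer loop
   vertex 2.7 4.3 4.8
   vertex 0.7 4.9 0.8
   vertex 0.9 0.4 3.7
  endloop
 endfacet
 facet normal 0.728 -0.475 0.494
  outer loop
   vertex 2.7 4.3 4.8
   vertex 0.9 0.4 3.7
   vertex 3.7 2.3 1.4
  endloop
 endfacet
 facet normal -0.726 -0.395 -0.563
  outer loop
   vertex 1.7 4.2 0.0
   vertex 0.9 0.4 3.7
   vertex 0.7 4.9 0.8
  endloop
 endfacet
 facet normal -0.136 -0.676 -0.724
  outer loop
   vertex 1.7 4.2 0.0
   vertex 3.7 2.3 1.4
   vertex 0.9 0.4 3.7
  endloop
 endfacet
 facet normal 0.852 0.521 -0.056
  outer loop
   vertex 2.7 4.0 2.0
   vertex 2.7 4.3 4.8
   vertex 3.7 2.3 1.4
  endloop
 endfacet
 facet normal 0.761 0.562 -0.324
  outer loop
   vertex 2.7 4.0 2.0
   vertex 3.7 2.3 1.4
   vertex 1.7 4.2 0.0
  endloop
 endfacet
 facet normal 0.455 0.885 -0.095
  outer loop
   vertex 2.7 4.0 2.0
   vertex 0.7 4.9 0.8
   vertex 2.7 4.3 4.8
  endloop
 endfacet
 facet normal 0.481 0.863 -0.154
  outer loop
   vertex 2.7 4.0 2.0
   vertex 1.7 4.2 0.0
   vertex 0.7 4.9 0.8
  endloop
 endfacet
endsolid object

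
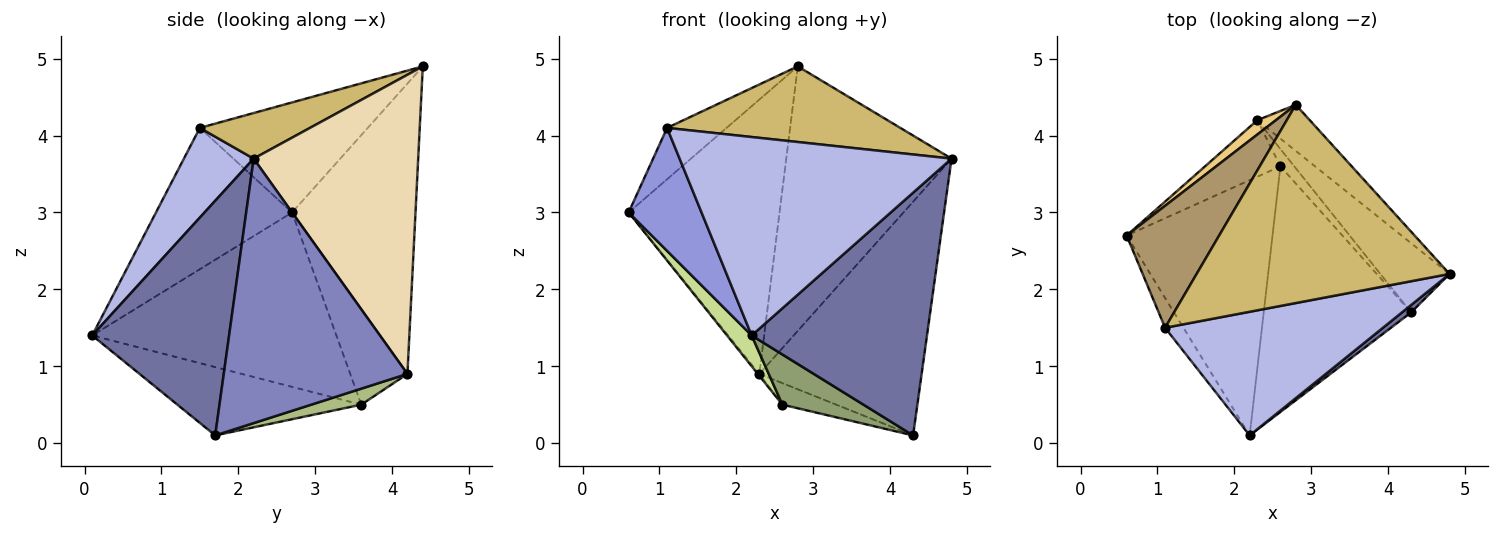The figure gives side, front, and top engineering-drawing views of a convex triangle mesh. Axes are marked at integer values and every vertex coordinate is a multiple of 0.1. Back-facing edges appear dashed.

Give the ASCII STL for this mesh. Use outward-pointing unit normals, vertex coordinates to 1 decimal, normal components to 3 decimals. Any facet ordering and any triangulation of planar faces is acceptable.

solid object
 facet normal 0.615 -0.788 0.024
  outer loop
   vertex 4.3 1.7 0.1
   vertex 4.8 2.2 3.7
   vertex 2.2 0.1 1.4
  endloop
 endfacet
 facet normal 0.735 0.650 -0.192
  outer loop
   vertex 2.3 4.2 0.9
   vertex 4.8 2.2 3.7
   vertex 4.3 1.7 0.1
  endloop
 endfacet
 facet normal -0.876 -0.469 -0.114
  outer loop
   vertex 1.1 1.5 4.1
   vertex 0.6 2.7 3.0
   vertex 2.2 0.1 1.4
  endloop
 endfacet
 facet normal 0.213 -0.829 0.517
  outer loop
   vertex 1.1 1.5 4.1
   vertex 2.2 0.1 1.4
   vertex 4.8 2.2 3.7
  endloop
 endfacet
 facet normal -0.413 -0.182 -0.892
  outer loop
   vertex 2.6 3.6 0.5
   vertex 4.3 1.7 0.1
   vertex 2.2 0.1 1.4
  endloop
 endfacet
 facet normal 0.586 0.631 -0.507
  outer loop
   vertex 2.6 3.6 0.5
   vertex 2.3 4.2 0.9
   vertex 4.3 1.7 0.1
  endloop
 endfacet
 facet normal -0.765 -0.077 -0.640
  outer loop
   vertex 2.6 3.6 0.5
   vertex 2.2 0.1 1.4
   vertex 0.6 2.7 3.0
  endloop
 endfacet
 facet normal -0.784 0.021 -0.620
  outer loop
   vertex 2.6 3.6 0.5
   vertex 0.6 2.7 3.0
   vertex 2.3 4.2 0.9
  endloop
 endfacet
 facet normal -0.739 0.262 0.621
  outer loop
   vertex 2.8 4.4 4.9
   vertex 0.6 2.7 3.0
   vertex 1.1 1.5 4.1
  endloop
 endfacet
 facet normal 0.166 -0.352 0.921
  outer loop
   vertex 2.8 4.4 4.9
   vertex 1.1 1.5 4.1
   vertex 4.8 2.2 3.7
  endloop
 endfacet
 facet normal -0.633 0.773 0.040
  outer loop
   vertex 2.8 4.4 4.9
   vertex 2.3 4.2 0.9
   vertex 0.6 2.7 3.0
  endloop
 endfacet
 facet normal 0.700 0.703 -0.123
  outer loop
   vertex 2.8 4.4 4.9
   vertex 4.8 2.2 3.7
   vertex 2.3 4.2 0.9
  endloop
 endfacet
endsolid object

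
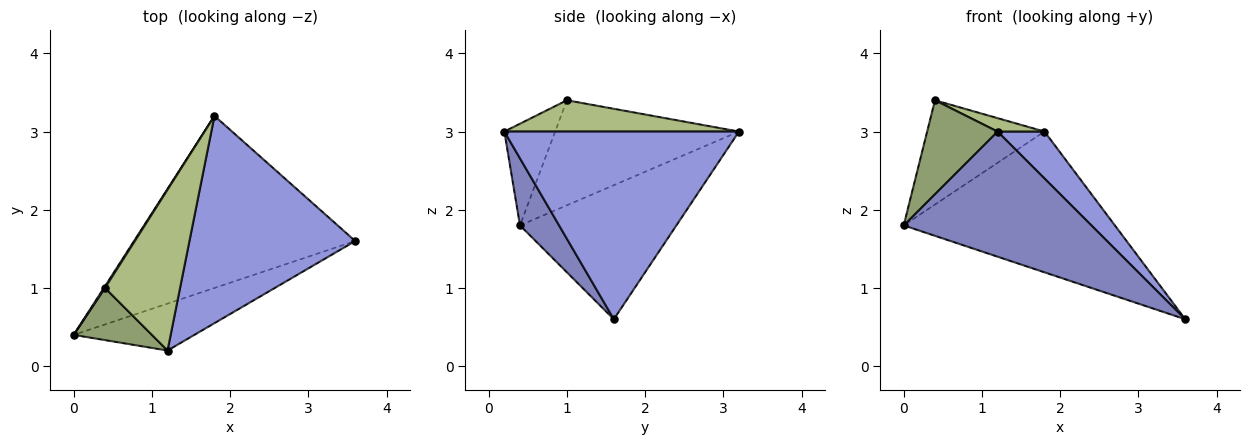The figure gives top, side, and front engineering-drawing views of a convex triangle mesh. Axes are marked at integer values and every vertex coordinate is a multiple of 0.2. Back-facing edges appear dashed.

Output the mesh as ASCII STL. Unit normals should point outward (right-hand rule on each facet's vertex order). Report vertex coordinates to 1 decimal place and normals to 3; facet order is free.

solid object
 facet normal -0.425 0.573 -0.701
  outer loop
   vertex 1.8 3.2 3.0
   vertex 3.6 1.6 0.6
   vertex 0.0 0.4 1.8
  endloop
 endfacet
 facet normal 0.191 -0.919 -0.345
  outer loop
   vertex 1.2 0.2 3.0
   vertex 0.0 0.4 1.8
   vertex 3.6 1.6 0.6
  endloop
 endfacet
 facet normal 0.741 -0.148 0.655
  outer loop
   vertex 1.2 0.2 3.0
   vertex 3.6 1.6 0.6
   vertex 1.8 3.2 3.0
  endloop
 endfacet
 facet normal -0.843 0.538 0.009
  outer loop
   vertex 0.4 1.0 3.4
   vertex 1.8 3.2 3.0
   vertex 0.0 0.4 1.8
  endloop
 endfacet
 facet normal -0.534 -0.739 0.411
  outer loop
   vertex 0.4 1.0 3.4
   vertex 0.0 0.4 1.8
   vertex 1.2 0.2 3.0
  endloop
 endfacet
 facet normal 0.383 -0.077 0.920
  outer loop
   vertex 0.4 1.0 3.4
   vertex 1.2 0.2 3.0
   vertex 1.8 3.2 3.0
  endloop
 endfacet
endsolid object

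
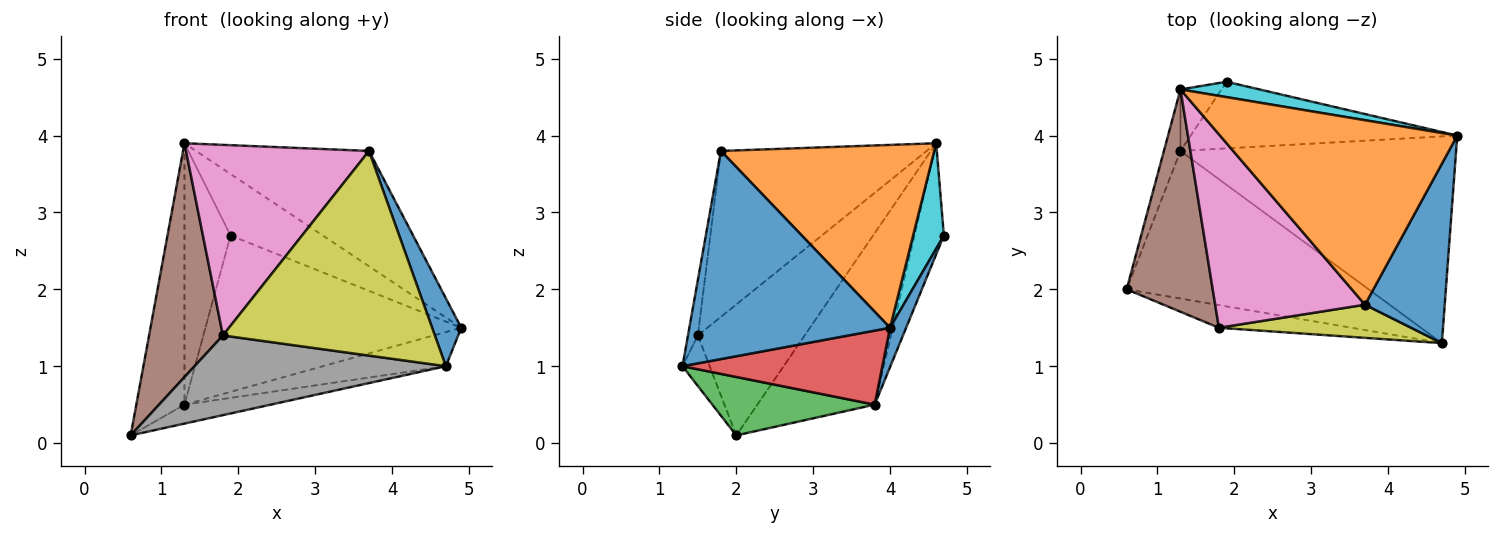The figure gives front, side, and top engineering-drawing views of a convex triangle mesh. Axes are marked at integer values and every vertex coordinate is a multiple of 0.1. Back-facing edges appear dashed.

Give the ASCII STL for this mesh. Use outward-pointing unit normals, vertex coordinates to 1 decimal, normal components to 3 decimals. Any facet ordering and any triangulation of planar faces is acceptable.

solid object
 facet normal 0.925 -0.134 0.354
  outer loop
   vertex 3.7 1.8 3.8
   vertex 4.7 1.3 1.0
   vertex 4.9 4.0 1.5
  endloop
 endfacet
 facet normal 0.547 0.444 0.710
  outer loop
   vertex 3.7 1.8 3.8
   vertex 4.9 4.0 1.5
   vertex 1.3 4.6 3.9
  endloop
 endfacet
 facet normal 0.233 0.124 -0.965
  outer loop
   vertex 1.3 3.8 0.5
   vertex 4.7 1.3 1.0
   vertex 0.6 2.0 0.1
  endloop
 endfacet
 facet normal 0.256 0.158 -0.954
  outer loop
   vertex 1.3 3.8 0.5
   vertex 4.9 4.0 1.5
   vertex 4.7 1.3 1.0
  endloop
 endfacet
 facet normal -0.921 0.378 -0.089
  outer loop
   vertex 1.3 3.8 0.5
   vertex 0.6 2.0 0.1
   vertex 1.3 4.6 3.9
  endloop
 endfacet
 facet normal -0.724 -0.500 0.476
  outer loop
   vertex 1.8 1.5 1.4
   vertex 1.3 4.6 3.9
   vertex 0.6 2.0 0.1
  endloop
 endfacet
 facet normal -0.619 -0.551 0.559
  outer loop
   vertex 1.8 1.5 1.4
   vertex 3.7 1.8 3.8
   vertex 1.3 4.6 3.9
  endloop
 endfacet
 facet normal -0.104 -0.957 -0.272
  outer loop
   vertex 1.8 1.5 1.4
   vertex 0.6 2.0 0.1
   vertex 4.7 1.3 1.0
  endloop
 endfacet
 facet normal -0.046 -0.986 0.160
  outer loop
   vertex 1.8 1.5 1.4
   vertex 4.7 1.3 1.0
   vertex 3.7 1.8 3.8
  endloop
 endfacet
 facet normal 0.308 0.923 0.231
  outer loop
   vertex 1.9 4.7 2.7
   vertex 1.3 4.6 3.9
   vertex 4.9 4.0 1.5
  endloop
 endfacet
 facet normal 0.058 0.918 -0.391
  outer loop
   vertex 1.9 4.7 2.7
   vertex 4.9 4.0 1.5
   vertex 1.3 3.8 0.5
  endloop
 endfacet
 facet normal -0.527 0.827 -0.195
  outer loop
   vertex 1.9 4.7 2.7
   vertex 1.3 3.8 0.5
   vertex 1.3 4.6 3.9
  endloop
 endfacet
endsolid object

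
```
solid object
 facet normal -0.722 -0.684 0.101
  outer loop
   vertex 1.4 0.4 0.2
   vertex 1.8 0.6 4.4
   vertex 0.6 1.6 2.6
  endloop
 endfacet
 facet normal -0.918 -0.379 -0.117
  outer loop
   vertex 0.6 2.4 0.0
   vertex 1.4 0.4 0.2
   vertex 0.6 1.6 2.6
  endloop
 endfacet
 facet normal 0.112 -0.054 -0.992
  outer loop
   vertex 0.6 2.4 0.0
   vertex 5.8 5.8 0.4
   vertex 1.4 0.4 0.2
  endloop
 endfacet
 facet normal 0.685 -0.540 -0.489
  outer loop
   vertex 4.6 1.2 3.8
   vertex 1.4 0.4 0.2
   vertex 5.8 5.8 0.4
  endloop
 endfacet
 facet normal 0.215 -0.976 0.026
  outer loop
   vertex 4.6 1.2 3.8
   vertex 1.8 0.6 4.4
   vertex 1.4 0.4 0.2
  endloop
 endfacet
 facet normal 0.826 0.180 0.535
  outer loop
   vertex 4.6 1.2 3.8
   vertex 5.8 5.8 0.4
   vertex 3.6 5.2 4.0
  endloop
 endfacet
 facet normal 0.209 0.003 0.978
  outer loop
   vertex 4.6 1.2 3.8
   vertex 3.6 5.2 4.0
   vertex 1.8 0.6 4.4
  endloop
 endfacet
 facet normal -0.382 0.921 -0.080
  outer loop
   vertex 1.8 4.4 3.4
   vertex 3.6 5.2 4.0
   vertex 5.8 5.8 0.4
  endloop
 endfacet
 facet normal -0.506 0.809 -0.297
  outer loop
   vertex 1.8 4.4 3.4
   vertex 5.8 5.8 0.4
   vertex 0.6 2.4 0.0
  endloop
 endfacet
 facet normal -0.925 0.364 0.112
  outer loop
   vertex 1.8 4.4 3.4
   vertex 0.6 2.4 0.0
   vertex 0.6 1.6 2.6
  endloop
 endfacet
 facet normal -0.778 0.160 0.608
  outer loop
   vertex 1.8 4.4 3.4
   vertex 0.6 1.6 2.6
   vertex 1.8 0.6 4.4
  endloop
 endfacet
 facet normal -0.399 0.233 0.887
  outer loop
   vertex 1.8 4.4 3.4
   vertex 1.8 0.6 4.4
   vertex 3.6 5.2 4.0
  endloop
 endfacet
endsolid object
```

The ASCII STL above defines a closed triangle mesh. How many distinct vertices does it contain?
8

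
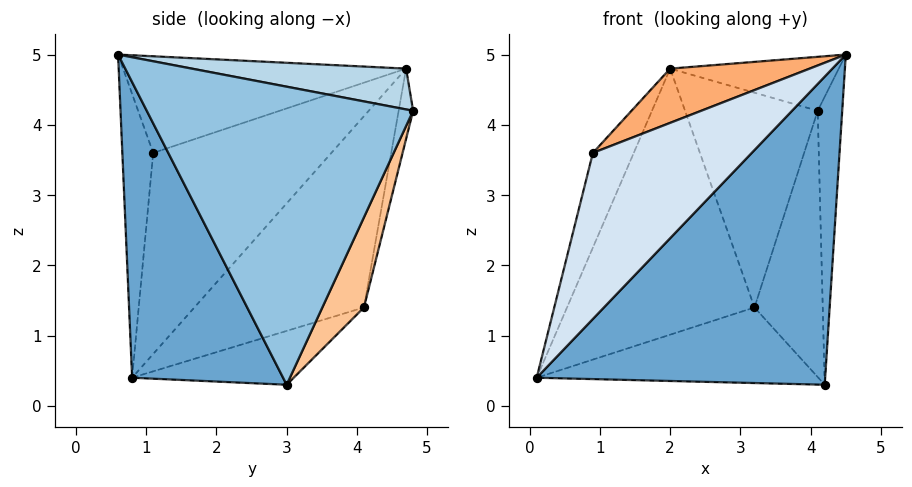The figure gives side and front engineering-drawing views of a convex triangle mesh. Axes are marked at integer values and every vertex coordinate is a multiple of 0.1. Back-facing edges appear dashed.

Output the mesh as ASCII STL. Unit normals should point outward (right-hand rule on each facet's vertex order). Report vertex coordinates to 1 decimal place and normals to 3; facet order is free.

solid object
 facet normal 0.418 -0.798 -0.434
  outer loop
   vertex 4.2 3.0 0.3
   vertex 4.5 0.6 5.0
   vertex 0.1 0.8 0.4
  endloop
 endfacet
 facet normal 0.996 0.092 -0.017
  outer loop
   vertex 4.2 3.0 0.3
   vertex 4.1 4.8 4.2
   vertex 4.5 0.6 5.0
  endloop
 endfacet
 facet normal 0.260 0.205 0.944
  outer loop
   vertex 2.0 4.7 4.8
   vertex 4.5 0.6 5.0
   vertex 4.1 4.8 4.2
  endloop
 endfacet
 facet normal -0.189 -0.972 0.138
  outer loop
   vertex 0.9 1.1 3.6
   vertex 0.1 0.8 0.4
   vertex 4.5 0.6 5.0
  endloop
 endfacet
 facet normal -0.951 0.218 0.217
  outer loop
   vertex 0.9 1.1 3.6
   vertex 2.0 4.7 4.8
   vertex 0.1 0.8 0.4
  endloop
 endfacet
 facet normal -0.378 -0.187 0.907
  outer loop
   vertex 0.9 1.1 3.6
   vertex 4.5 0.6 5.0
   vertex 2.0 4.7 4.8
  endloop
 endfacet
 facet normal 0.486 0.798 -0.356
  outer loop
   vertex 3.2 4.1 1.4
   vertex 4.1 4.8 4.2
   vertex 4.2 3.0 0.3
  endloop
 endfacet
 facet normal -0.106 0.972 -0.209
  outer loop
   vertex 3.2 4.1 1.4
   vertex 2.0 4.7 4.8
   vertex 4.1 4.8 4.2
  endloop
 endfacet
 facet normal -0.301 0.524 -0.797
  outer loop
   vertex 3.2 4.1 1.4
   vertex 4.2 3.0 0.3
   vertex 0.1 0.8 0.4
  endloop
 endfacet
 facet normal -0.630 0.696 -0.345
  outer loop
   vertex 3.2 4.1 1.4
   vertex 0.1 0.8 0.4
   vertex 2.0 4.7 4.8
  endloop
 endfacet
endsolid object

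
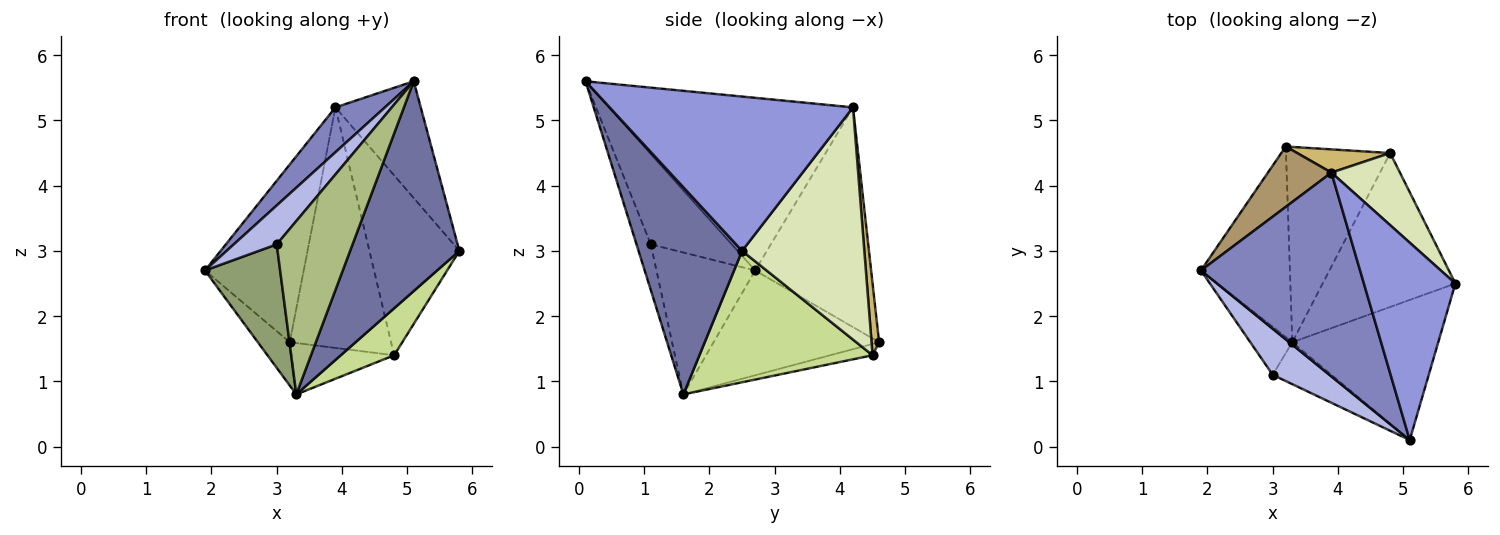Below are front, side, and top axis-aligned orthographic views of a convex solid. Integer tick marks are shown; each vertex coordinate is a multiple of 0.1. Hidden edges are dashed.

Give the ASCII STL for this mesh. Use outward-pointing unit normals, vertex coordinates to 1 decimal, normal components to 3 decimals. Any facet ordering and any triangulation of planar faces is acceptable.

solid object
 facet normal 0.619 -0.653 -0.436
  outer loop
   vertex 3.3 1.6 0.8
   vertex 5.8 2.5 3.0
   vertex 5.1 0.1 5.6
  endloop
 endfacet
 facet normal -0.727 -0.147 0.670
  outer loop
   vertex 3.9 4.2 5.2
   vertex 1.9 2.7 2.7
   vertex 5.1 0.1 5.6
  endloop
 endfacet
 facet normal 0.824 0.289 0.488
  outer loop
   vertex 3.9 4.2 5.2
   vertex 5.1 0.1 5.6
   vertex 5.8 2.5 3.0
  endloop
 endfacet
 facet normal -0.773 -0.410 0.485
  outer loop
   vertex 3.0 1.1 3.1
   vertex 5.1 0.1 5.6
   vertex 1.9 2.7 2.7
  endloop
 endfacet
 facet normal -0.774 -0.590 -0.229
  outer loop
   vertex 3.0 1.1 3.1
   vertex 1.9 2.7 2.7
   vertex 3.3 1.6 0.8
  endloop
 endfacet
 facet normal -0.180 -0.956 -0.231
  outer loop
   vertex 3.0 1.1 3.1
   vertex 3.3 1.6 0.8
   vertex 5.1 0.1 5.6
  endloop
 endfacet
 facet normal 0.688 -0.212 -0.695
  outer loop
   vertex 4.8 4.5 1.4
   vertex 5.8 2.5 3.0
   vertex 3.3 1.6 0.8
  endloop
 endfacet
 facet normal 0.784 0.577 0.231
  outer loop
   vertex 4.8 4.5 1.4
   vertex 3.9 4.2 5.2
   vertex 5.8 2.5 3.0
  endloop
 endfacet
 facet normal -0.744 0.633 0.215
  outer loop
   vertex 3.2 4.6 1.6
   vertex 1.9 2.7 2.7
   vertex 3.9 4.2 5.2
  endloop
 endfacet
 facet normal 0.074 0.993 0.096
  outer loop
   vertex 3.2 4.6 1.6
   vertex 3.9 4.2 5.2
   vertex 4.8 4.5 1.4
  endloop
 endfacet
 facet normal -0.754 0.146 -0.640
  outer loop
   vertex 3.2 4.6 1.6
   vertex 3.3 1.6 0.8
   vertex 1.9 2.7 2.7
  endloop
 endfacet
 facet normal -0.104 0.253 -0.962
  outer loop
   vertex 3.2 4.6 1.6
   vertex 4.8 4.5 1.4
   vertex 3.3 1.6 0.8
  endloop
 endfacet
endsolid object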